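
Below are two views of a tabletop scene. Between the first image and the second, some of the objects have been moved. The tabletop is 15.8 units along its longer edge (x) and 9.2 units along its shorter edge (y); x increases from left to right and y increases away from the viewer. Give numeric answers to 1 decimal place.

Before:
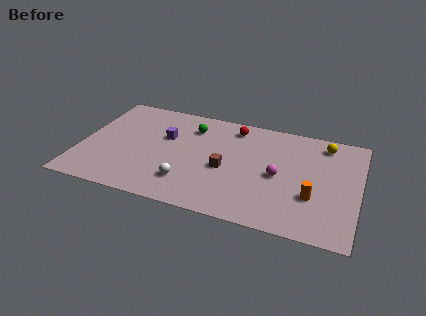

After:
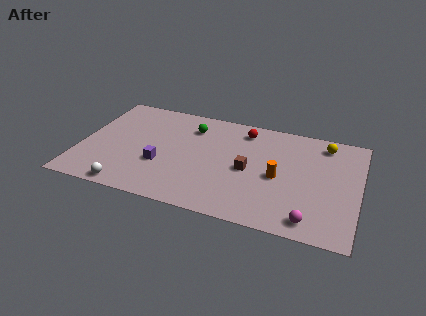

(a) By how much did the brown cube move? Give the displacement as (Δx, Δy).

(1.3, 0.3)

The brown cube was at about (8.3, 4.0) and moved to about (9.6, 4.3).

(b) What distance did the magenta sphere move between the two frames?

3.7

The magenta sphere was near (11.3, 4.3) before and (13.3, 1.2) after, so it travelled √(2.0² + 3.1²) ≈ 3.7 units.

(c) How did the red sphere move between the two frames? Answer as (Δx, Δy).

(0.6, -0.1)

From the two frames, the red sphere sits at roughly (8.5, 7.8) before and (9.1, 7.7) after.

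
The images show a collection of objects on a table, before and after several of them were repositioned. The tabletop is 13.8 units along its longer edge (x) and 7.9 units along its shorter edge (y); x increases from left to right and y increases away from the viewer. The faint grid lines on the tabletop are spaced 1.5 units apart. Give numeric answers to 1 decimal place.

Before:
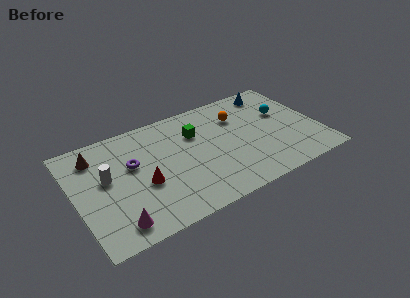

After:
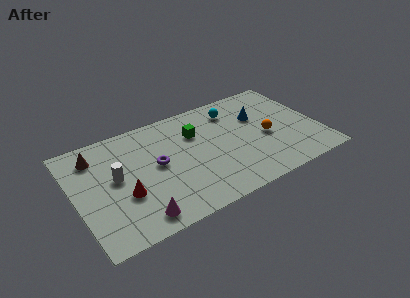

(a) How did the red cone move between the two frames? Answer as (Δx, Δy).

(-1.1, -0.3)

The red cone started near (3.7, 3.2) and ended near (2.6, 2.9).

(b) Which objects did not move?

the green cube and the brown cone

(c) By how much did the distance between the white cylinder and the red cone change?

-0.9

They were about 2.3 units apart before and 1.4 after — 0.9 units closer together.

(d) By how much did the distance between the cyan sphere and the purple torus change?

-3.6

Before: roughly 8.7 units apart; after: 5.1. That's 3.6 units closer together.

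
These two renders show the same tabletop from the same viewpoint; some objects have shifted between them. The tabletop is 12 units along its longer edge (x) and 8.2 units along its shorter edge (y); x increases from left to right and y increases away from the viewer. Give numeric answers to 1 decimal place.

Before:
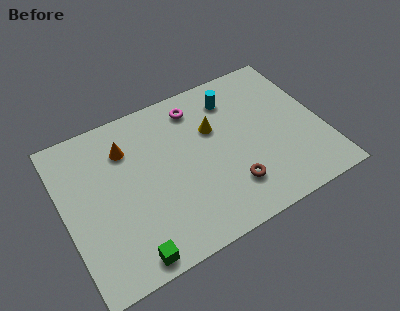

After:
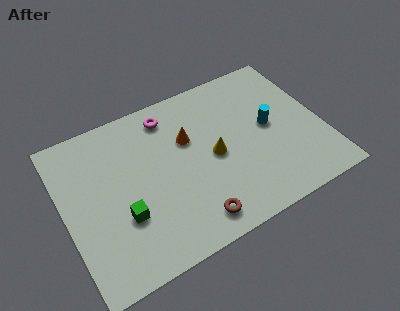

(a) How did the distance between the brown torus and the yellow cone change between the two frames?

-0.3

Before: roughly 3.3 units apart; after: 3.0. That's 0.3 units closer together.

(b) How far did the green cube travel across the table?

2.0

The green cube was near (2.5, 0.8) before and (2.5, 2.8) after, so it travelled √(0.0² + 2.0²) ≈ 2.0 units.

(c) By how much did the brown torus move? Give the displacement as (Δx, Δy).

(-1.9, -0.8)

From the two frames, the brown torus sits at roughly (7.4, 2.0) before and (5.5, 1.2) after.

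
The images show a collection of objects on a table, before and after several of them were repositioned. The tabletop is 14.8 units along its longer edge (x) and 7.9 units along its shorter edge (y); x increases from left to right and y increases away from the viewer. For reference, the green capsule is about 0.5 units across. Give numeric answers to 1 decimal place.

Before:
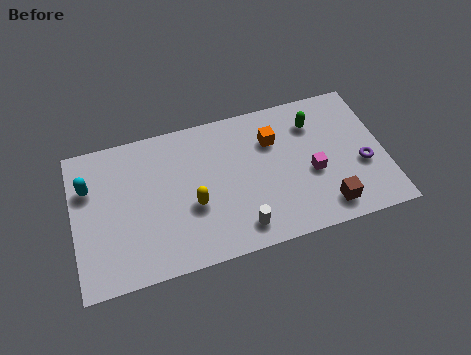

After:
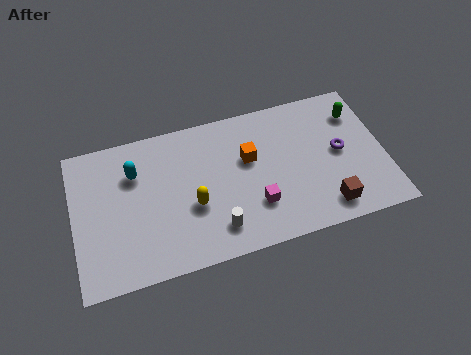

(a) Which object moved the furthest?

the magenta cube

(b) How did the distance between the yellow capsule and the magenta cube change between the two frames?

-2.7

They were about 5.7 units apart before and 3.0 after — 2.7 units closer together.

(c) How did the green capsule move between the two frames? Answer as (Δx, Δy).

(2.1, 0.0)

From the two frames, the green capsule sits at roughly (11.6, 6.0) before and (13.7, 6.0) after.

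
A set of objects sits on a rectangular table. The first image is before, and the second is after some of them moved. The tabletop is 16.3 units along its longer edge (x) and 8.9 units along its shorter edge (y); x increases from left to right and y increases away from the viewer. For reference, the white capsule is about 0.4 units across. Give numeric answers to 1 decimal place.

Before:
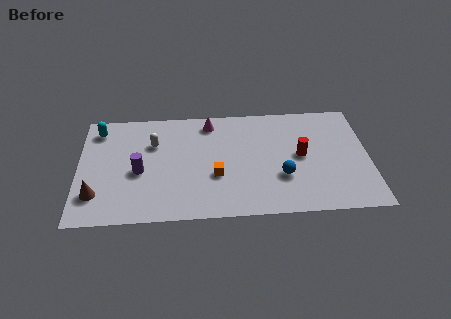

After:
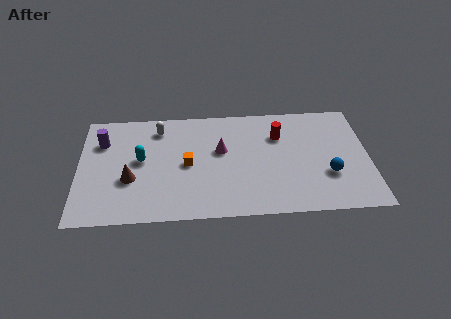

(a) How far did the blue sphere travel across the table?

2.6

The blue sphere was near (11.4, 3.0) before and (14.0, 3.0) after, so it travelled √(2.6² + 0.0²) ≈ 2.6 units.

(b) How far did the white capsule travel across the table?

1.2

The white capsule was near (4.2, 6.1) before and (4.5, 7.3) after, so it travelled √(0.3² + 1.2²) ≈ 1.2 units.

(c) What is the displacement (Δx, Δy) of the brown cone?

(1.9, 1.1)

From the two frames, the brown cone sits at roughly (1.0, 2.2) before and (2.9, 3.3) after.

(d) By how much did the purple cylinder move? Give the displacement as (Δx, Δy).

(-2.1, 2.5)

The purple cylinder started near (3.4, 3.9) and ended near (1.3, 6.4).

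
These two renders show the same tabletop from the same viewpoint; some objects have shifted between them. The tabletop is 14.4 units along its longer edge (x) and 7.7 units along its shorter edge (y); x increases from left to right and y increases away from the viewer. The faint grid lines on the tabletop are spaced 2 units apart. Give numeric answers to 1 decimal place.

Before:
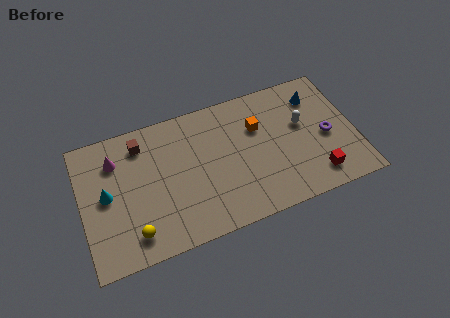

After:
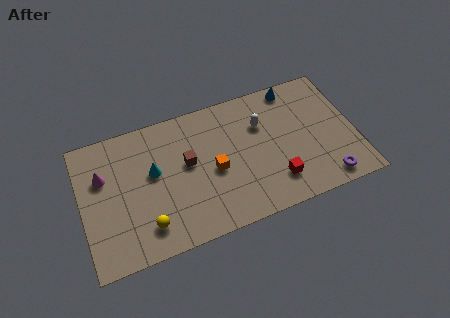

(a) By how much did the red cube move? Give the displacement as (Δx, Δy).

(-2.1, 0.4)

The red cube started near (12.1, 1.4) and ended near (10.0, 1.8).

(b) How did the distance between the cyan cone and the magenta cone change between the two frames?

+0.8

They were about 1.9 units apart before and 2.7 after — 0.8 units further apart.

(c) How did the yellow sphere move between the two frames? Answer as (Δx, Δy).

(0.7, 0.2)

The yellow sphere started near (2.5, 1.4) and ended near (3.2, 1.6).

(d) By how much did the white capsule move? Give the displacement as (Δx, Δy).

(-2.1, 0.7)

The white capsule started near (11.7, 4.6) and ended near (9.6, 5.3).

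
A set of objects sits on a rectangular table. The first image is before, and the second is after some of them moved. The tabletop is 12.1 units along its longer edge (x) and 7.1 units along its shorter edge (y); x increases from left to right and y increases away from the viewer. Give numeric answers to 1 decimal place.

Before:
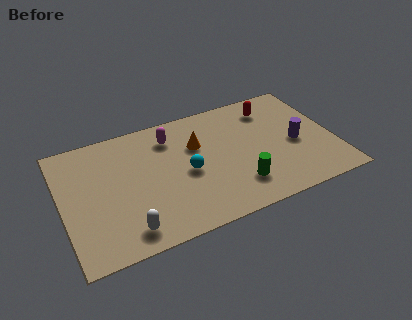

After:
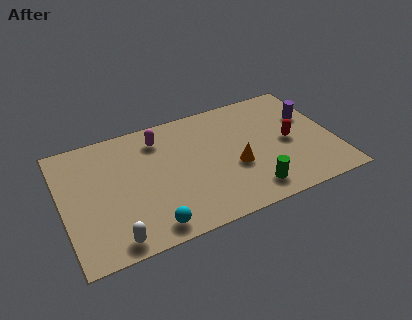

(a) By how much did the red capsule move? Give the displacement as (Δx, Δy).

(0.5, -2.3)

From the two frames, the red capsule sits at roughly (9.6, 5.7) before and (10.1, 3.4) after.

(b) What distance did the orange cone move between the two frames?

2.4

The orange cone moved from about (6.1, 4.7) to (7.6, 2.8), a distance of √(1.5² + 1.9²) ≈ 2.4.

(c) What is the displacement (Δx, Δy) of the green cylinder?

(0.5, -0.5)

From the two frames, the green cylinder sits at roughly (7.6, 1.7) before and (8.1, 1.2) after.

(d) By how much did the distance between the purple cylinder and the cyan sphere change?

+3.6

Before: roughly 4.9 units apart; after: 8.5. That's 3.6 units further apart.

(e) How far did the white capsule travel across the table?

0.7

The white capsule moved from about (2.6, 1.1) to (2.0, 0.8), a distance of √(0.6² + 0.3²) ≈ 0.7.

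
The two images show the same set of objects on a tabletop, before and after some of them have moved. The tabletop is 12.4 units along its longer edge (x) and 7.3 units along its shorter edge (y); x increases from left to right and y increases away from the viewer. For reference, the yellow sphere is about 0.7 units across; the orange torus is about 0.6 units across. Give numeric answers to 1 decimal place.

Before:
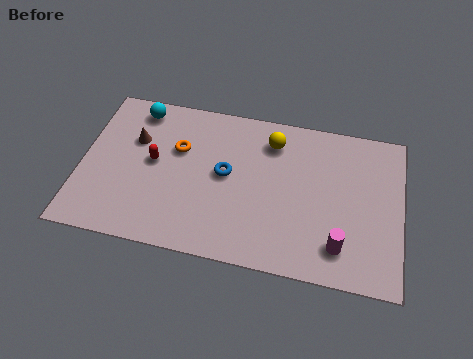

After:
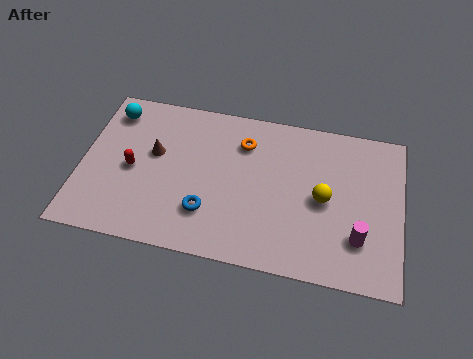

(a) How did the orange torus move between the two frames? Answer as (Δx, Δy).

(2.5, 0.8)

The orange torus started near (3.7, 4.7) and ended near (6.2, 5.5).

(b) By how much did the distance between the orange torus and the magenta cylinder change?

-1.4

They were about 7.2 units apart before and 5.8 after — 1.4 units closer together.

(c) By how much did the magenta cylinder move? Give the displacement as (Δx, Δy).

(0.7, 0.5)

The magenta cylinder was at about (10.1, 1.5) and moved to about (10.8, 2.0).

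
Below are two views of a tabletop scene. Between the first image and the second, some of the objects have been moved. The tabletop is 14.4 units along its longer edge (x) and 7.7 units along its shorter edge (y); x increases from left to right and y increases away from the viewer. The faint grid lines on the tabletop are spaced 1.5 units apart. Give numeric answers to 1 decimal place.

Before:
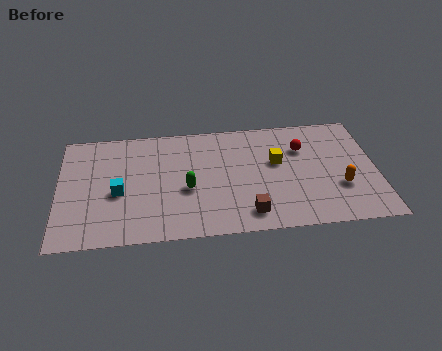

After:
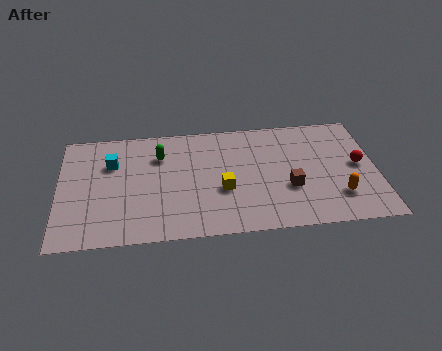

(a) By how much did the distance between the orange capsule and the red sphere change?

-1.0

Before: roughly 3.2 units apart; after: 2.2. That's 1.0 units closer together.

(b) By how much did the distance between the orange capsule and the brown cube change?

-2.1

Before: roughly 4.4 units apart; after: 2.3. That's 2.1 units closer together.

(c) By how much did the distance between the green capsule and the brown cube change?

+3.1

Before: roughly 3.3 units apart; after: 6.4. That's 3.1 units further apart.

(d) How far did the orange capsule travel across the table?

0.6

From (12.7, 2.6) to (12.6, 2.0), the orange capsule covered √(0.1² + 0.6²) ≈ 0.6 units.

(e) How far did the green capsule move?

2.7

The green capsule was near (5.8, 3.2) before and (4.6, 5.6) after, so it travelled √(1.2² + 2.4²) ≈ 2.7 units.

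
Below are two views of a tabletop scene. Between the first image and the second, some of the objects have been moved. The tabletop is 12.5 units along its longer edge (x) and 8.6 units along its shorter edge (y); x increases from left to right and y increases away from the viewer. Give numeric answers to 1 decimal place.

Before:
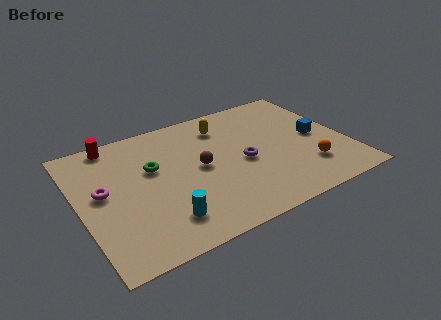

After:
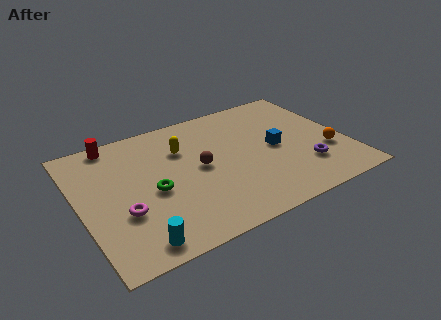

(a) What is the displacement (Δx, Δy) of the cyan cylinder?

(-1.4, -0.8)

The cyan cylinder was at about (3.5, 1.8) and moved to about (2.1, 1.0).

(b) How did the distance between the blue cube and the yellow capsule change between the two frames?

-0.3

Before: roughly 4.9 units apart; after: 4.6. That's 0.3 units closer together.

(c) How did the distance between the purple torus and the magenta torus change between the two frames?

+2.0

Before: roughly 6.5 units apart; after: 8.5. That's 2.0 units further apart.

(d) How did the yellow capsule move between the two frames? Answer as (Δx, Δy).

(-2.1, -0.8)

The yellow capsule was at about (7.1, 6.8) and moved to about (5.0, 6.0).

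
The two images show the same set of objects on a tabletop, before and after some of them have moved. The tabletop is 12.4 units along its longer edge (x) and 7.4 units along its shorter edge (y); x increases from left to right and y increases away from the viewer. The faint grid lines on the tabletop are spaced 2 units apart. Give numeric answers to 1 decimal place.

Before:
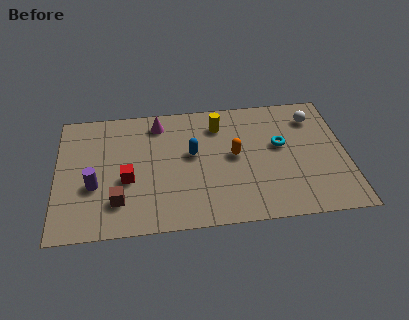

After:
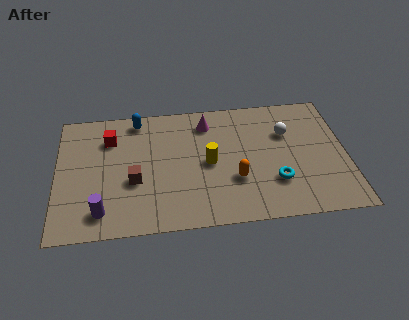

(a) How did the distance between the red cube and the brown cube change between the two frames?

+1.5

They were about 1.3 units apart before and 2.8 after — 1.5 units further apart.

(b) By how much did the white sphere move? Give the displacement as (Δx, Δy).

(-1.2, -0.8)

The white sphere started near (11.1, 5.8) and ended near (9.9, 5.0).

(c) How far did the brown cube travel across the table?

1.3

The brown cube moved from about (2.6, 1.8) to (3.3, 2.9), a distance of √(0.7² + 1.1²) ≈ 1.3.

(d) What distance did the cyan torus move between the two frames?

2.1

From (9.6, 4.3) to (9.3, 2.2), the cyan torus covered √(0.3² + 2.1²) ≈ 2.1 units.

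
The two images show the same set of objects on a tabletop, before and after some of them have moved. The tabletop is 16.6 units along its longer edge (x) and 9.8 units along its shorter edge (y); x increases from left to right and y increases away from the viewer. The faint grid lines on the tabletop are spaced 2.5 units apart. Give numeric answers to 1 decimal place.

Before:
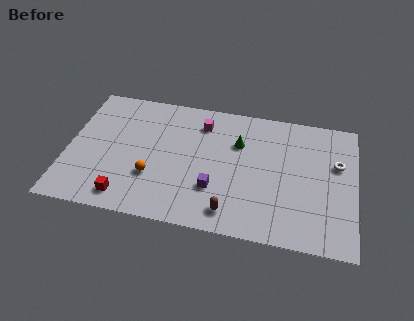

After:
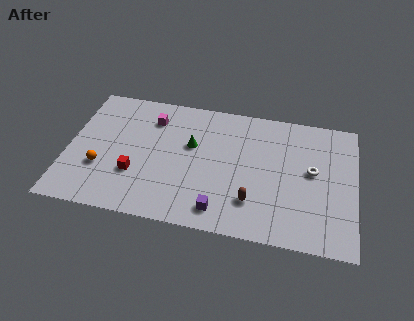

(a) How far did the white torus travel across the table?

1.6

The white torus moved from about (15.5, 6.2) to (14.1, 5.4), a distance of √(1.4² + 0.8²) ≈ 1.6.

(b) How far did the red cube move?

1.8

From (3.6, 1.4) to (4.0, 3.2), the red cube covered √(0.4² + 1.8²) ≈ 1.8 units.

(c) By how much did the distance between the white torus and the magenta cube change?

+1.6

The distance was about 8.1 in the first image and 9.7 in the second, so they moved 1.6 units further apart.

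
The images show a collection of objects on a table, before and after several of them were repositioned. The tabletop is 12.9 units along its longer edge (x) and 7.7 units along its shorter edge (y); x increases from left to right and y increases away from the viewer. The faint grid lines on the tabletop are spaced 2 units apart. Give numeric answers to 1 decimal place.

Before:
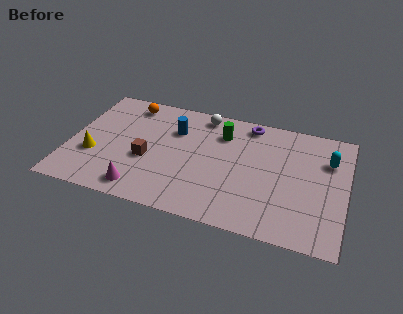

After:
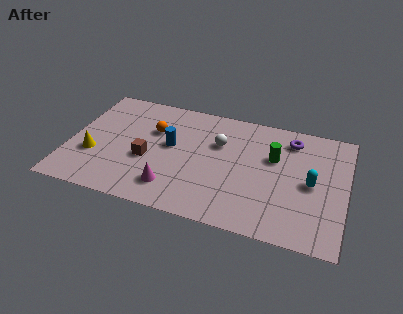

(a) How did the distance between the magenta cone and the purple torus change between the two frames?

-0.3

Before: roughly 7.3 units apart; after: 7.0. That's 0.3 units closer together.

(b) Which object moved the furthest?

the green cylinder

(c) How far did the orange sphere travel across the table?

2.0

The orange sphere was near (2.5, 6.6) before and (3.8, 5.1) after, so it travelled √(1.3² + 1.5²) ≈ 2.0 units.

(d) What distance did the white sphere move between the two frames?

1.9

From (6.0, 6.8) to (6.9, 5.1), the white sphere covered √(0.9² + 1.7²) ≈ 1.9 units.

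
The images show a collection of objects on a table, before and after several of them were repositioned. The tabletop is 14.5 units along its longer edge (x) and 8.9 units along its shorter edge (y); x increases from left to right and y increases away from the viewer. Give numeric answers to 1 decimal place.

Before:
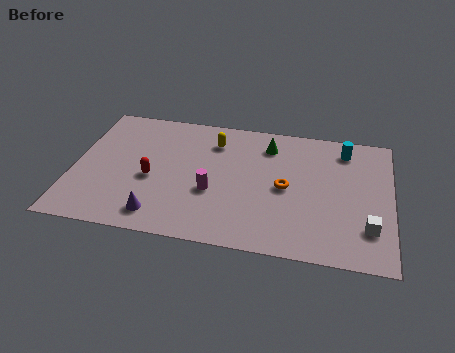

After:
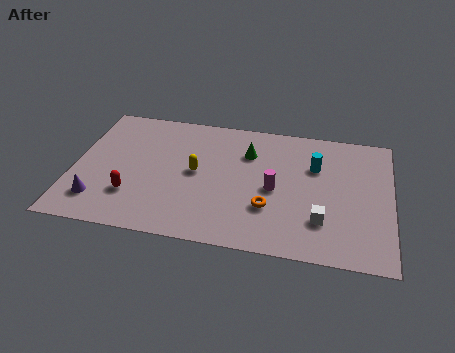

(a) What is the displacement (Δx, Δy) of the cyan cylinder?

(-1.3, -1.4)

From the two frames, the cyan cylinder sits at roughly (12.3, 7.4) before and (11.0, 6.0) after.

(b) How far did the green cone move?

1.1

The green cone moved from about (8.8, 7.1) to (7.9, 6.4), a distance of √(0.9² + 0.7²) ≈ 1.1.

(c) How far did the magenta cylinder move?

2.9

The magenta cylinder was near (6.4, 3.4) before and (9.2, 4.1) after, so it travelled √(2.8² + 0.7²) ≈ 2.9 units.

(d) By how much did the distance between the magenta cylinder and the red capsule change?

+3.8

The distance was about 2.8 in the first image and 6.6 in the second, so they moved 3.8 units further apart.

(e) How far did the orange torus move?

1.7

The orange torus moved from about (9.7, 4.3) to (9.0, 2.8), a distance of √(0.7² + 1.5²) ≈ 1.7.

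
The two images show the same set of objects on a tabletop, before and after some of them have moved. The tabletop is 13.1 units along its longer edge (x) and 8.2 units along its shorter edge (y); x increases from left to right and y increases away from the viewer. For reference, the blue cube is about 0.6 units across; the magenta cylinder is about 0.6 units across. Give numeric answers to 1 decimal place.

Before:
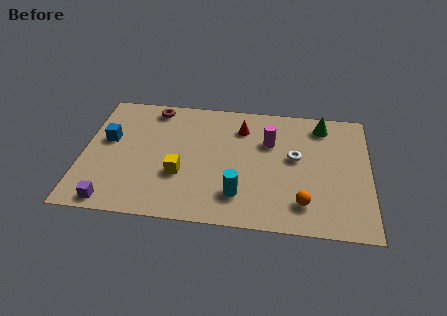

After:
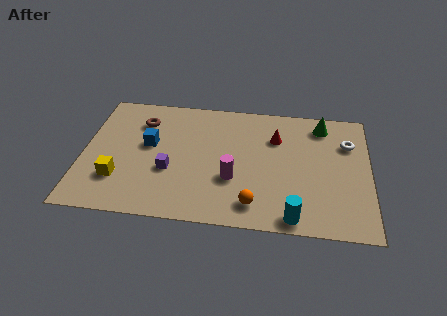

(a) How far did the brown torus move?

1.1

From (3.1, 7.2) to (2.6, 6.2), the brown torus covered √(0.5² + 1.0²) ≈ 1.1 units.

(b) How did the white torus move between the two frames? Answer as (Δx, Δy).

(2.4, 1.2)

The white torus was at about (9.7, 4.6) and moved to about (12.1, 5.8).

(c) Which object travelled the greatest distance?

the purple cube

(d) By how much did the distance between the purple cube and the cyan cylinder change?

+0.3

They were about 5.8 units apart before and 6.1 after — 0.3 units further apart.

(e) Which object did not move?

the green cone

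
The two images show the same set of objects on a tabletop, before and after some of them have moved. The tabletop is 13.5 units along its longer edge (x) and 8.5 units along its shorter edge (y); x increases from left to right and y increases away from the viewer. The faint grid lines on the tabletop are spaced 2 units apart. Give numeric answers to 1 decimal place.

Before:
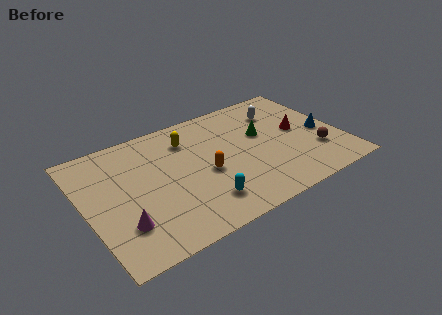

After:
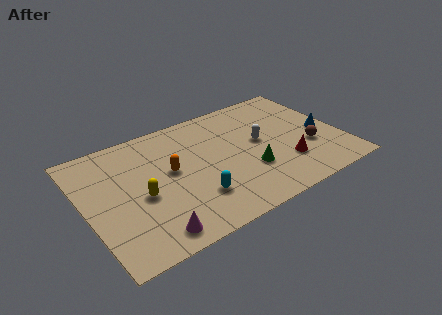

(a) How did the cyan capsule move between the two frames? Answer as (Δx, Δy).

(-0.3, 0.5)

The cyan capsule was at about (5.7, 1.8) and moved to about (5.4, 2.3).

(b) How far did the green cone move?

2.5

The green cone was near (9.5, 5.1) before and (8.4, 2.8) after, so it travelled √(1.1² + 2.3²) ≈ 2.5 units.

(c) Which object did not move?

the blue cone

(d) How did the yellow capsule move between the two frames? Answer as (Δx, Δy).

(-2.9, -2.8)

The yellow capsule started near (5.7, 6.5) and ended near (2.8, 3.7).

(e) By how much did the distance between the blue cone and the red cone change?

+1.3

Before: roughly 1.4 units apart; after: 2.7. That's 1.3 units further apart.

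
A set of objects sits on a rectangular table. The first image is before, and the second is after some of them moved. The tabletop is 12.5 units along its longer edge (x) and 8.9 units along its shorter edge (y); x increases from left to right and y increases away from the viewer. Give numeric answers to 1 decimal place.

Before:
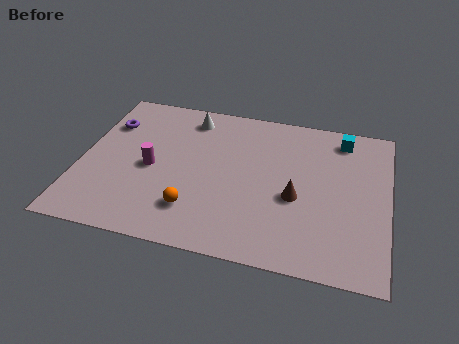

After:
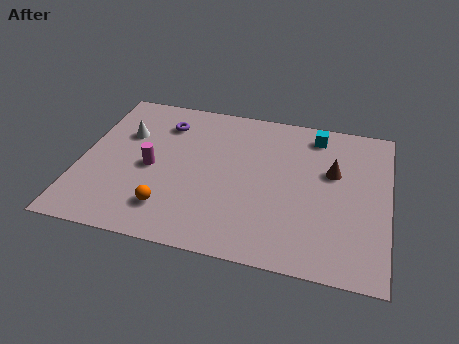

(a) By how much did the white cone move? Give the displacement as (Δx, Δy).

(-2.5, -1.6)

The white cone started near (4.2, 7.5) and ended near (1.7, 5.9).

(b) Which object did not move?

the magenta cylinder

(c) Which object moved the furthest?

the white cone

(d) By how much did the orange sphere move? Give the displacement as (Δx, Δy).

(-1.0, -0.2)

The orange sphere started near (4.8, 2.1) and ended near (3.8, 1.9).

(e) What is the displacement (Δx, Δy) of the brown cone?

(1.4, 1.8)

The brown cone was at about (8.8, 3.7) and moved to about (10.2, 5.5).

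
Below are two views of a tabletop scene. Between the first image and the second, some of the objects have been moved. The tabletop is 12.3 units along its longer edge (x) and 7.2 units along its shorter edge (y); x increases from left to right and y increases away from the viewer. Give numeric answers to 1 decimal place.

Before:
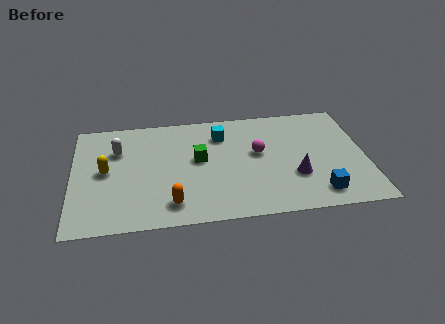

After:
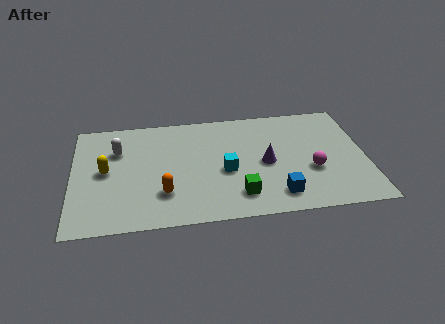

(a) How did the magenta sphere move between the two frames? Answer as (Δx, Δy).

(2.2, -1.4)

The magenta sphere was at about (7.8, 4.1) and moved to about (10.0, 2.7).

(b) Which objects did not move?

the yellow capsule and the white capsule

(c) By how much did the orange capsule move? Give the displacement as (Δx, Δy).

(-0.3, 0.7)

The orange capsule started near (4.1, 1.3) and ended near (3.8, 2.0).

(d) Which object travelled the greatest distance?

the green cube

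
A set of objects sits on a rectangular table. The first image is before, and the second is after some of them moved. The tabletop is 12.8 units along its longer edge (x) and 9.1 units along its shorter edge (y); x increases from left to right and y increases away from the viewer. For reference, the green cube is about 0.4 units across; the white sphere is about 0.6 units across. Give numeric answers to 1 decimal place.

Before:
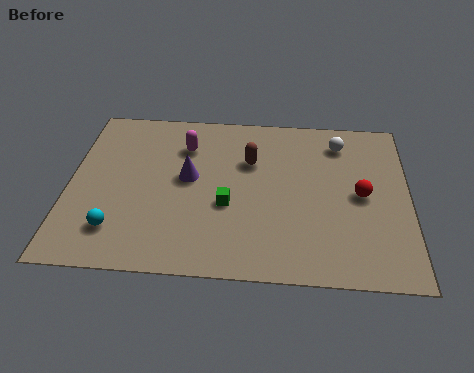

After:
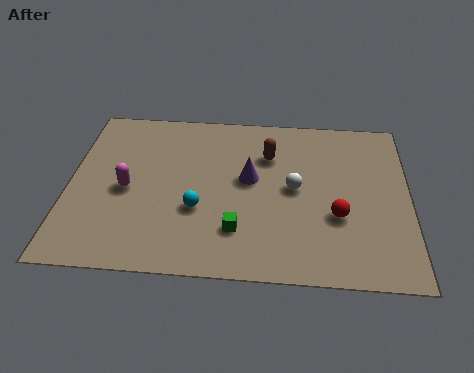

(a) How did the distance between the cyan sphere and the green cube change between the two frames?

-2.6

Before: roughly 4.4 units apart; after: 1.8. That's 2.6 units closer together.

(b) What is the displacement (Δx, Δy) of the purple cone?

(2.3, 0.1)

The purple cone started near (4.5, 5.0) and ended near (6.8, 5.1).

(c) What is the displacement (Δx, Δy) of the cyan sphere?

(3.0, 1.3)

The cyan sphere started near (1.9, 2.0) and ended near (4.9, 3.3).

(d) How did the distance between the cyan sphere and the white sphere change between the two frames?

-6.0

The distance was about 9.9 in the first image and 3.9 in the second, so they moved 6.0 units closer together.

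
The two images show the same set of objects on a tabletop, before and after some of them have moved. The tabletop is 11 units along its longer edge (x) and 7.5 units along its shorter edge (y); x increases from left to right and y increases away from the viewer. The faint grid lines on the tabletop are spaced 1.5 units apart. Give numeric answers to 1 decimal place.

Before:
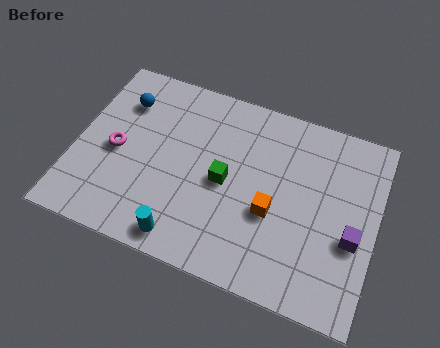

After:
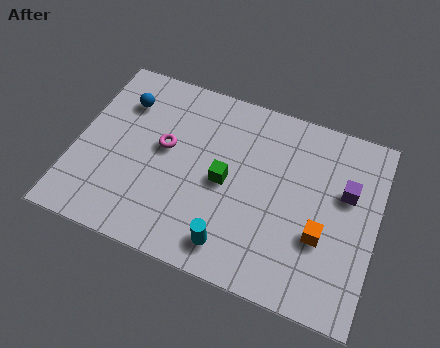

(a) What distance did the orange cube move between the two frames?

1.8

The orange cube moved from about (7.3, 3.0) to (9.1, 2.7), a distance of √(1.8² + 0.3²) ≈ 1.8.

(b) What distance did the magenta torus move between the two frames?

1.8

The magenta torus was near (1.5, 3.5) before and (3.2, 4.2) after, so it travelled √(1.7² + 0.7²) ≈ 1.8 units.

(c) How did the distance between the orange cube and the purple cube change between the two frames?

-0.8

Before: roughly 2.9 units apart; after: 2.1. That's 0.8 units closer together.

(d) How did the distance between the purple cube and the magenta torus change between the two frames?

-2.1

They were about 8.7 units apart before and 6.6 after — 2.1 units closer together.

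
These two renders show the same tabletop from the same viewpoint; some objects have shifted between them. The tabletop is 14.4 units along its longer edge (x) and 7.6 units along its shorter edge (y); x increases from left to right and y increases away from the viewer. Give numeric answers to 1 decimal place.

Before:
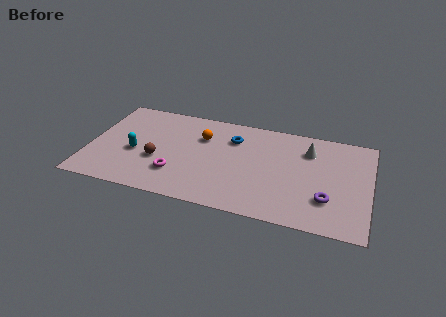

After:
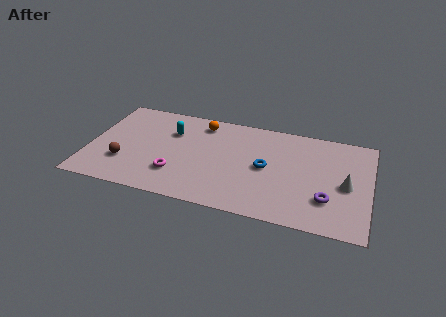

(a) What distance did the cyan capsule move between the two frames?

2.7

The cyan capsule was near (2.4, 3.2) before and (4.1, 5.3) after, so it travelled √(1.7² + 2.1²) ≈ 2.7 units.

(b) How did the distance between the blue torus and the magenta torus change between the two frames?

+0.4

Before: roughly 4.4 units apart; after: 4.8. That's 0.4 units further apart.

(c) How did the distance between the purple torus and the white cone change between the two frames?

-2.1

They were about 3.7 units apart before and 1.6 after — 2.1 units closer together.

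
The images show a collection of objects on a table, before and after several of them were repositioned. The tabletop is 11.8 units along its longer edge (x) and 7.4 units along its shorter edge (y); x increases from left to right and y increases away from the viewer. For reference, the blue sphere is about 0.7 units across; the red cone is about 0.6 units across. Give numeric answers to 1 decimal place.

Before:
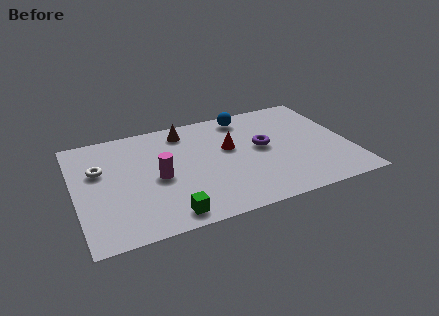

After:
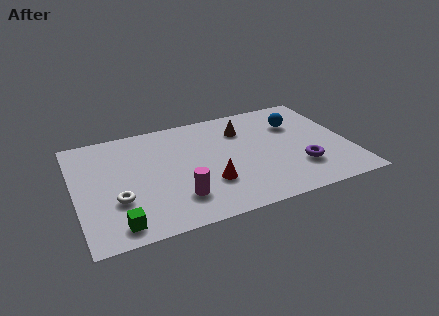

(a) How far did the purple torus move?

2.4

The purple torus was near (8.1, 4.0) before and (9.5, 2.1) after, so it travelled √(1.4² + 1.9²) ≈ 2.4 units.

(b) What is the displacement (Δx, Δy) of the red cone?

(-1.1, -2.1)

From the two frames, the red cone sits at roughly (6.7, 4.4) before and (5.6, 2.3) after.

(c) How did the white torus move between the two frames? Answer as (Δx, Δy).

(0.6, -2.2)

From the two frames, the white torus sits at roughly (1.1, 4.7) before and (1.7, 2.5) after.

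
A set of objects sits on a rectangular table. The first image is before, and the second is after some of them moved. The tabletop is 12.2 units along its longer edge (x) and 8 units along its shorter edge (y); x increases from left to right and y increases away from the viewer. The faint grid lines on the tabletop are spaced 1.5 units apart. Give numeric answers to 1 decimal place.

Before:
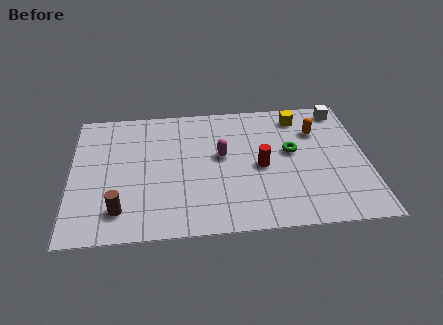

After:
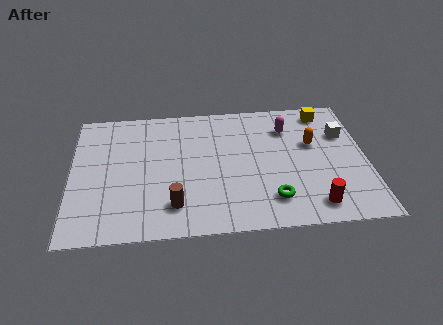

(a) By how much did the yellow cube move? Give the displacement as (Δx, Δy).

(1.1, 0.2)

The yellow cube was at about (9.5, 6.7) and moved to about (10.6, 6.9).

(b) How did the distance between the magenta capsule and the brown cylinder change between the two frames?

+1.3

They were about 5.1 units apart before and 6.4 after — 1.3 units further apart.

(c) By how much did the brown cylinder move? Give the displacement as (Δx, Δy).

(2.2, 0.1)

The brown cylinder started near (2.0, 1.6) and ended near (4.2, 1.7).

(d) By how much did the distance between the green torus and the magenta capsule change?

+1.5

They were about 2.9 units apart before and 4.4 after — 1.5 units further apart.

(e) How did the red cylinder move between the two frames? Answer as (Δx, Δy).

(2.1, -2.5)

The red cylinder started near (7.8, 3.7) and ended near (9.9, 1.2).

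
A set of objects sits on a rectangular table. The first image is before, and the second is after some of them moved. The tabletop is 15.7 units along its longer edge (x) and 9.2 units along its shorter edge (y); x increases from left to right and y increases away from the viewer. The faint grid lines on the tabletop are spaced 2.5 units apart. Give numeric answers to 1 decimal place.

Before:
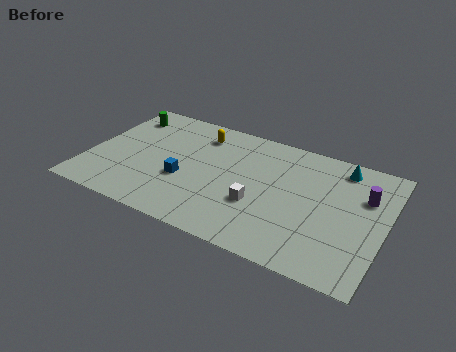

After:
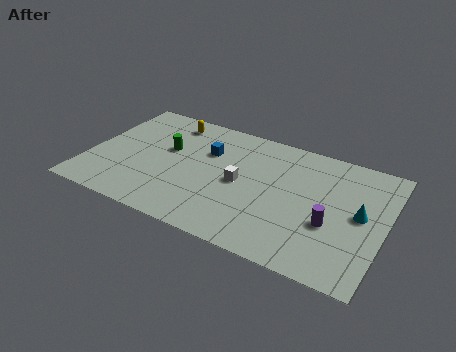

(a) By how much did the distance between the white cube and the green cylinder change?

-4.7

Before: roughly 8.9 units apart; after: 4.2. That's 4.7 units closer together.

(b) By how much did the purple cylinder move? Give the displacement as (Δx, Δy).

(-1.5, -2.7)

The purple cylinder was at about (14.5, 6.2) and moved to about (13.0, 3.5).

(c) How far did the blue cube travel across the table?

2.8

From (5.2, 3.5) to (6.1, 6.2), the blue cube covered √(0.9² + 2.7²) ≈ 2.8 units.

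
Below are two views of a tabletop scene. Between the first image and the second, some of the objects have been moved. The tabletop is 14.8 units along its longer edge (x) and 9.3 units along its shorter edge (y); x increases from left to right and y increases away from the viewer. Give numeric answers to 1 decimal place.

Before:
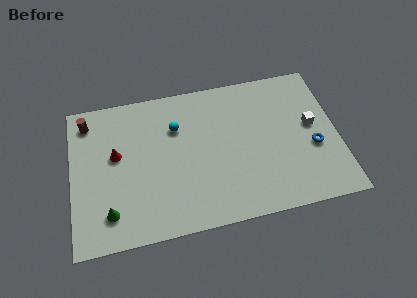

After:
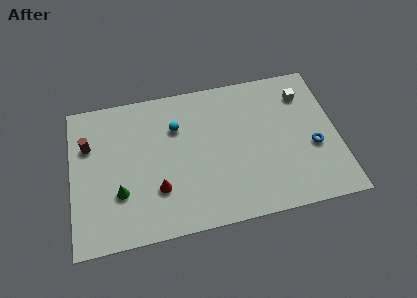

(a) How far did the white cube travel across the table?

2.1

The white cube was near (13.4, 5.1) before and (13.1, 7.2) after, so it travelled √(0.3² + 2.1²) ≈ 2.1 units.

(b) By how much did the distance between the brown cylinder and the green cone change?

-2.3

The distance was about 6.0 in the first image and 3.7 in the second, so they moved 2.3 units closer together.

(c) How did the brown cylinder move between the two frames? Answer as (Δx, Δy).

(0.0, -1.5)

From the two frames, the brown cylinder sits at roughly (1.0, 7.8) before and (1.0, 6.3) after.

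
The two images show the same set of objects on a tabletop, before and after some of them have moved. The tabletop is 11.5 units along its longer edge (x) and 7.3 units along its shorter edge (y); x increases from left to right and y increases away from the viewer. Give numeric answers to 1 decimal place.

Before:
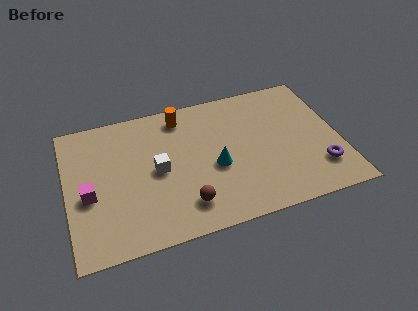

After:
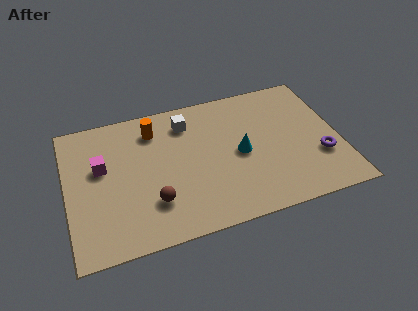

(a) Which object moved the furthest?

the white cube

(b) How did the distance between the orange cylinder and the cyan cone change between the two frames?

+0.9

Before: roughly 3.3 units apart; after: 4.2. That's 0.9 units further apart.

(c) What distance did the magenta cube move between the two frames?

1.4

The magenta cube moved from about (0.9, 3.1) to (1.5, 4.4), a distance of √(0.6² + 1.3²) ≈ 1.4.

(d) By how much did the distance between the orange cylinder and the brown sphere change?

-0.9

The distance was about 4.7 in the first image and 3.8 in the second, so they moved 0.9 units closer together.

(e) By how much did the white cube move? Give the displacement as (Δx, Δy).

(1.4, 2.2)

The white cube started near (3.8, 3.6) and ended near (5.2, 5.8).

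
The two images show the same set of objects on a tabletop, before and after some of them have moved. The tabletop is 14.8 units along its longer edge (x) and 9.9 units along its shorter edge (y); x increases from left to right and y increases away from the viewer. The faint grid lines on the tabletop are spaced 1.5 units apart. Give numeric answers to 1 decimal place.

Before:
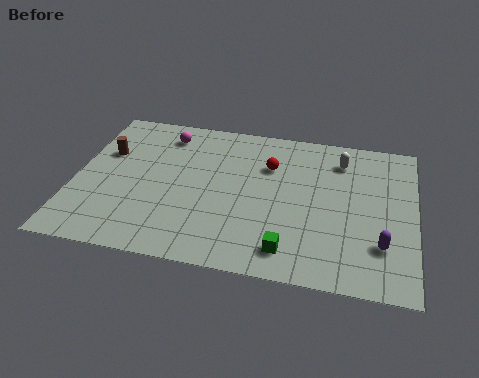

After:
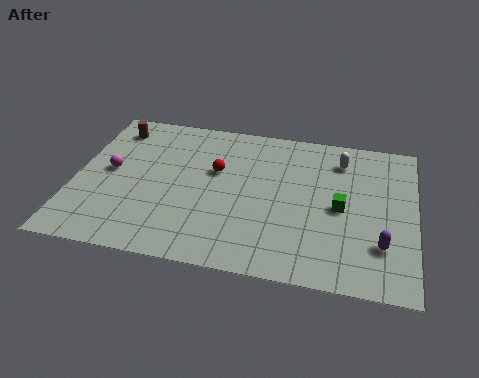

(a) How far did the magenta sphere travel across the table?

3.7

The magenta sphere was near (3.7, 8.2) before and (1.5, 5.2) after, so it travelled √(2.2² + 3.0²) ≈ 3.7 units.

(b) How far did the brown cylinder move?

1.8

The brown cylinder was near (1.2, 6.4) before and (1.4, 8.2) after, so it travelled √(0.2² + 1.8²) ≈ 1.8 units.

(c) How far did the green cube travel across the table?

3.7

The green cube was near (9.5, 1.6) before and (11.6, 4.7) after, so it travelled √(2.1² + 3.1²) ≈ 3.7 units.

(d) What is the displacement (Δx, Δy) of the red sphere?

(-2.3, -0.8)

The red sphere was at about (8.4, 6.9) and moved to about (6.1, 6.1).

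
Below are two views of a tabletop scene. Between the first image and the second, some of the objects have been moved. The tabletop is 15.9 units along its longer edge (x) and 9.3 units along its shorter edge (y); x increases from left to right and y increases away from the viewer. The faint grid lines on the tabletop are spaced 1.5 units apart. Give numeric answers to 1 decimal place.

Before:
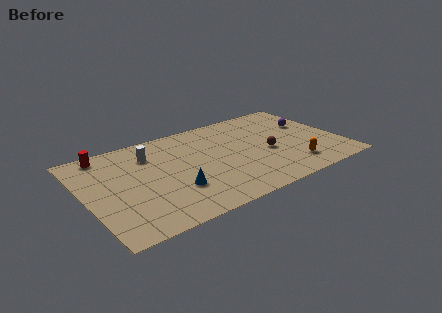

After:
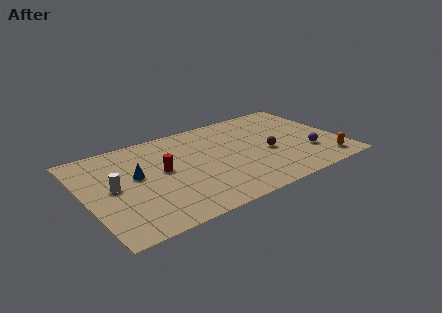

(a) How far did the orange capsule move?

2.1

The orange capsule moved from about (12.5, 1.9) to (14.5, 1.4), a distance of √(2.0² + 0.5²) ≈ 2.1.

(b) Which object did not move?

the brown sphere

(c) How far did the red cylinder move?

4.5

The red cylinder moved from about (1.7, 8.3) to (4.8, 5.1), a distance of √(3.1² + 3.2²) ≈ 4.5.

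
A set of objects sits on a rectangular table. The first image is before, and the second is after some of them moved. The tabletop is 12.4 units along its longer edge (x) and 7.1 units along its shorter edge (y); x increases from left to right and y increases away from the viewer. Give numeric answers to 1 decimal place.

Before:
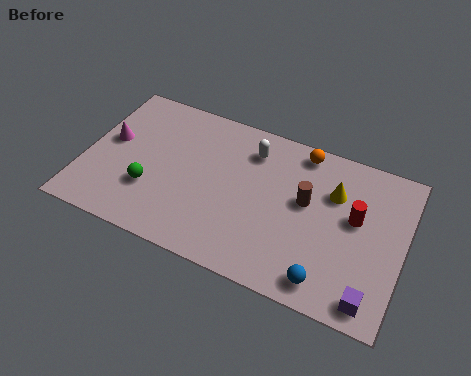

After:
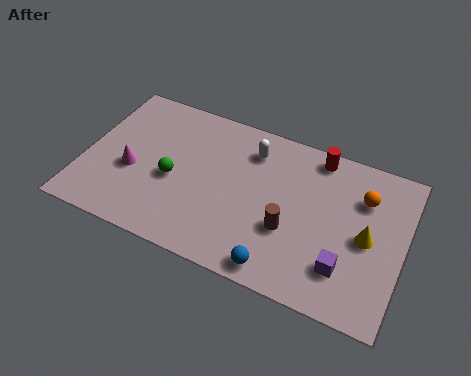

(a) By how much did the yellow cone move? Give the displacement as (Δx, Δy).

(1.4, -1.5)

The yellow cone was at about (9.6, 4.9) and moved to about (11.0, 3.4).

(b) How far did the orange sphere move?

2.8

The orange sphere moved from about (8.2, 6.3) to (10.7, 5.1), a distance of √(2.5² + 1.2²) ≈ 2.8.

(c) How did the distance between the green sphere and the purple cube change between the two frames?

-1.9

They were about 8.8 units apart before and 6.9 after — 1.9 units closer together.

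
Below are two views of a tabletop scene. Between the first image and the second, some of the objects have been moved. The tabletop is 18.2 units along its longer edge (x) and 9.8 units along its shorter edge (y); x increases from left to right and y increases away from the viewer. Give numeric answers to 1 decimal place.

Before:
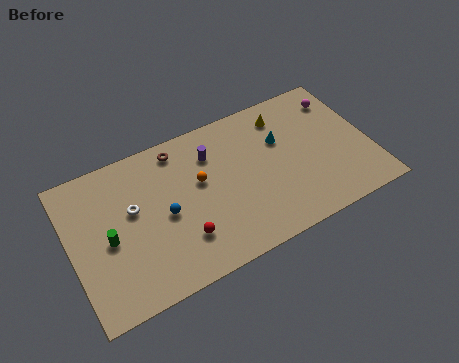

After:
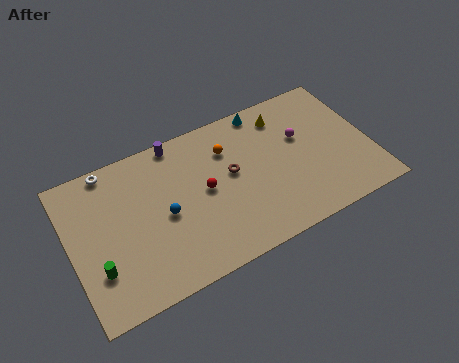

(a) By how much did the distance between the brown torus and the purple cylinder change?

+2.3

The distance was about 2.2 in the first image and 4.5 in the second, so they moved 2.3 units further apart.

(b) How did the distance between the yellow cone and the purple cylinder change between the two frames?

+1.9

Before: roughly 4.7 units apart; after: 6.6. That's 1.9 units further apart.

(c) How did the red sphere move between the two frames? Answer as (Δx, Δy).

(1.7, 2.5)

The red sphere started near (6.4, 2.6) and ended near (8.1, 5.1).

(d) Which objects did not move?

the yellow cone and the blue sphere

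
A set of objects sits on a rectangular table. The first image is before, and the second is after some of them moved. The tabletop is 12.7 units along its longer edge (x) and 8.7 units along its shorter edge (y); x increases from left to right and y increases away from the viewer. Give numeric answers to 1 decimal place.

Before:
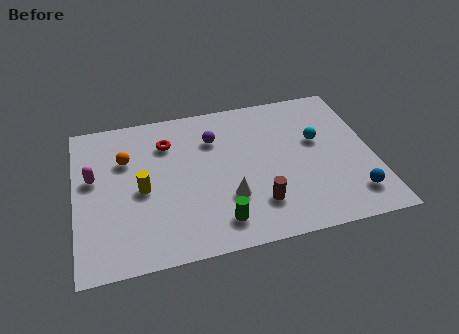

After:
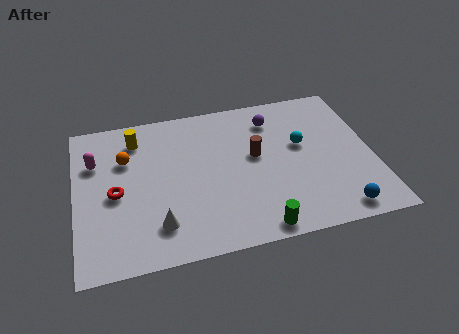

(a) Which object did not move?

the orange sphere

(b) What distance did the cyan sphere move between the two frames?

0.7

The cyan sphere moved from about (10.4, 5.2) to (9.7, 5.1), a distance of √(0.7² + 0.1²) ≈ 0.7.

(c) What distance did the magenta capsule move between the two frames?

0.9

The magenta capsule was near (0.8, 5.1) before and (0.9, 6.0) after, so it travelled √(0.1² + 0.9²) ≈ 0.9 units.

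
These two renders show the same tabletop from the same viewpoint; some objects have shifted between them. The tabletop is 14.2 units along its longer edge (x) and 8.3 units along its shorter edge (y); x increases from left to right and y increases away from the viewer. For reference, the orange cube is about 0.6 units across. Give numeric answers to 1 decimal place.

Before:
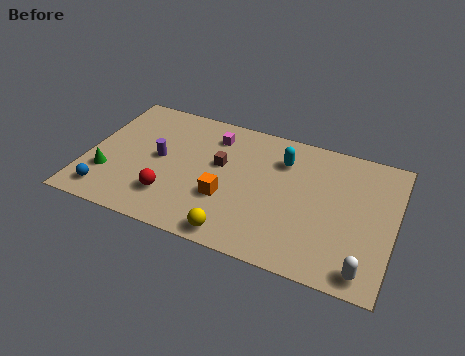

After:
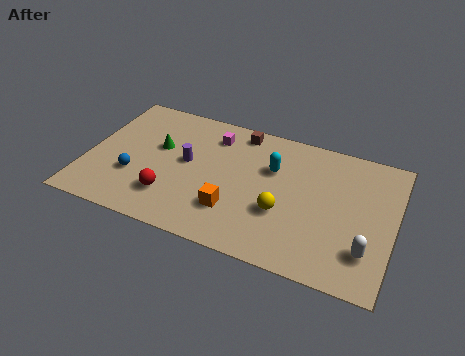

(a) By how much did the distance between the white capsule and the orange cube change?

-0.7

The distance was about 6.8 in the first image and 6.1 in the second, so they moved 0.7 units closer together.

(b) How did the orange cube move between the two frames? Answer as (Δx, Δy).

(0.4, -0.6)

The orange cube was at about (6.6, 2.9) and moved to about (7.0, 2.3).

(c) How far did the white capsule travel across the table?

1.1

From (13.1, 1.0) to (13.1, 2.1), the white capsule covered √(0.0² + 1.1²) ≈ 1.1 units.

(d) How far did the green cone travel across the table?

3.3

The green cone moved from about (1.1, 2.5) to (3.2, 5.0), a distance of √(2.1² + 2.5²) ≈ 3.3.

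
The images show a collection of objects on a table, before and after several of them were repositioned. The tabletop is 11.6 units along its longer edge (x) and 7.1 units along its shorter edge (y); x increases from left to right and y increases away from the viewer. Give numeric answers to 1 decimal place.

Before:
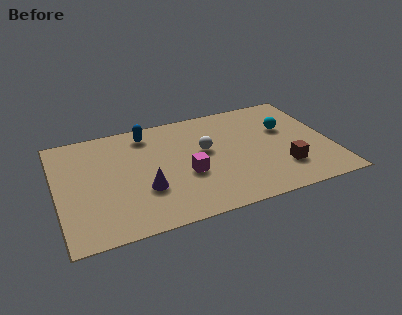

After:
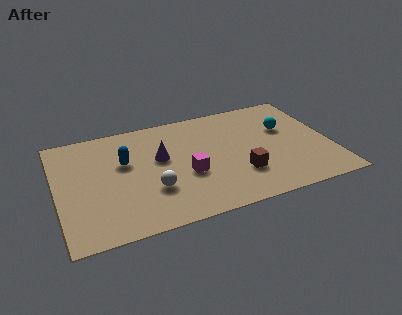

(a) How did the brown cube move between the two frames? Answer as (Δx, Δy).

(-1.8, 0.2)

The brown cube started near (9.4, 1.9) and ended near (7.6, 2.1).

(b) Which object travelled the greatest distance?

the white sphere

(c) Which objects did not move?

the magenta cube and the cyan sphere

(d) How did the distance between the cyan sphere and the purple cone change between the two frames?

-1.1

The distance was about 6.5 in the first image and 5.4 in the second, so they moved 1.1 units closer together.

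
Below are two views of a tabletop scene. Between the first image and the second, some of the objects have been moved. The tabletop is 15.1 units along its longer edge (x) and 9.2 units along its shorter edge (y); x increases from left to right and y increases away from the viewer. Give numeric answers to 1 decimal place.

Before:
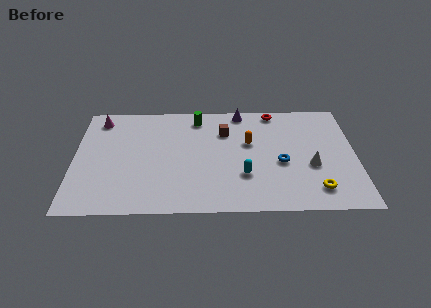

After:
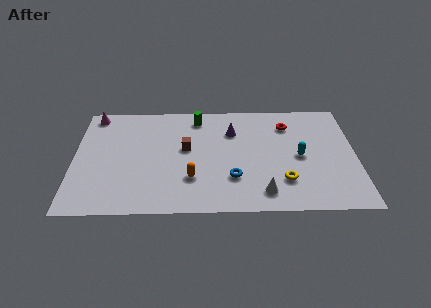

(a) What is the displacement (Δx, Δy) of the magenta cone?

(-0.3, 0.4)

The magenta cone was at about (1.3, 7.8) and moved to about (1.0, 8.2).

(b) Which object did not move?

the green cylinder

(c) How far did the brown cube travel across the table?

2.5

The brown cube was near (8.1, 6.6) before and (6.0, 5.2) after, so it travelled √(2.1² + 1.4²) ≈ 2.5 units.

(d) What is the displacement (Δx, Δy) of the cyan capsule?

(3.0, 1.5)

The cyan capsule was at about (9.1, 2.9) and moved to about (12.1, 4.4).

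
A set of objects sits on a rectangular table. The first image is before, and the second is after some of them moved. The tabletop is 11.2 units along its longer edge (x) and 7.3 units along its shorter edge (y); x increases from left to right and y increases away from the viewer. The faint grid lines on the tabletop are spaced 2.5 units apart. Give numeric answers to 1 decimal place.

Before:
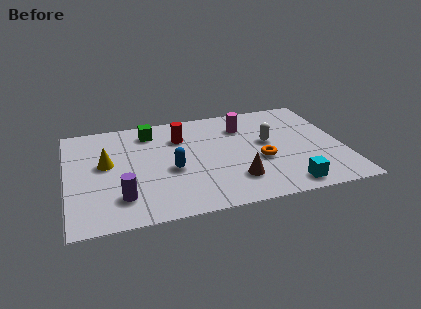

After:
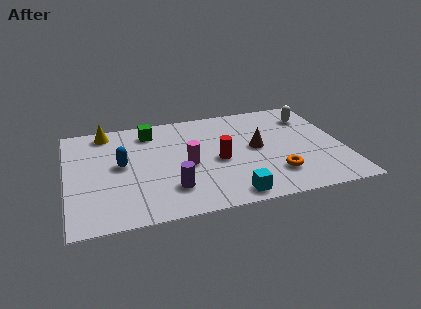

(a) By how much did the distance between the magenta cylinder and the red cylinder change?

-1.3

The distance was about 2.6 in the first image and 1.3 in the second, so they moved 1.3 units closer together.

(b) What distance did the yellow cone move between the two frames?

2.3

The yellow cone moved from about (1.6, 4.1) to (1.7, 6.4), a distance of √(0.1² + 2.3²) ≈ 2.3.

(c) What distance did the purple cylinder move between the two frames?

2.0

The purple cylinder was near (2.1, 1.7) before and (4.1, 1.8) after, so it travelled √(2.0² + 0.1²) ≈ 2.0 units.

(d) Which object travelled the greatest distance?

the magenta cylinder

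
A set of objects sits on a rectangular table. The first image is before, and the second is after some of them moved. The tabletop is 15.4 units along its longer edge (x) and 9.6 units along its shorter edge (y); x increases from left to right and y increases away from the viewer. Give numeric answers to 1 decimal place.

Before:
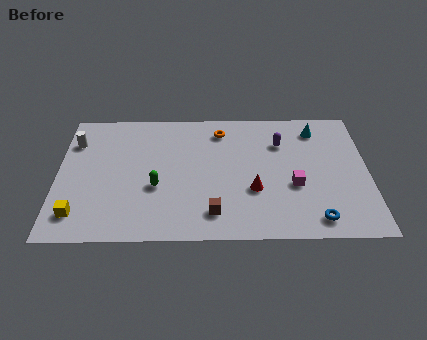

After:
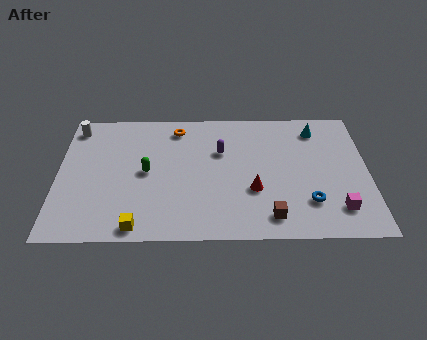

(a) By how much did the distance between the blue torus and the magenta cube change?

-1.1

They were about 2.6 units apart before and 1.5 after — 1.1 units closer together.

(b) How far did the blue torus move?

1.2

The blue torus moved from about (12.7, 1.3) to (12.4, 2.5), a distance of √(0.3² + 1.2²) ≈ 1.2.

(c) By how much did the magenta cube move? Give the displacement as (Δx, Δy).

(2.1, -1.7)

From the two frames, the magenta cube sits at roughly (11.7, 3.7) before and (13.8, 2.0) after.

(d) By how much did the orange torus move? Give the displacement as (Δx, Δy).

(-2.2, 0.2)

The orange torus started near (8.1, 7.9) and ended near (5.9, 8.1).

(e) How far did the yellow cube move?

3.0

The yellow cube moved from about (1.1, 1.8) to (4.0, 0.9), a distance of √(2.9² + 0.9²) ≈ 3.0.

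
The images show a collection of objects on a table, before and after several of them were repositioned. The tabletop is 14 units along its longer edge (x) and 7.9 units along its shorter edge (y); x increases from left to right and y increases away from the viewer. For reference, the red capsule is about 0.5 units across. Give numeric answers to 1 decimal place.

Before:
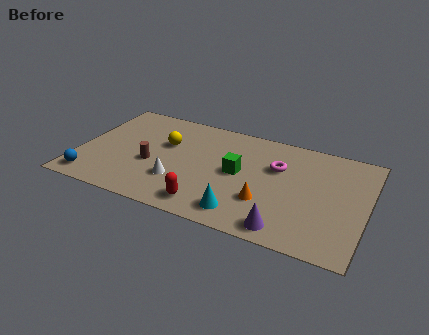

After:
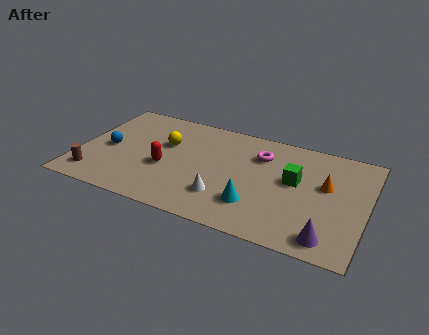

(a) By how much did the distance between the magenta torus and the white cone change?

-1.4

The distance was about 5.4 in the first image and 4.0 in the second, so they moved 1.4 units closer together.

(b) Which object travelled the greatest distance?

the orange cone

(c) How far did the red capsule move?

3.0

From (6.6, 1.2) to (4.3, 3.2), the red capsule covered √(2.3² + 2.0²) ≈ 3.0 units.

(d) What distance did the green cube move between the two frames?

2.7

From (7.8, 4.1) to (10.5, 4.5), the green cube covered √(2.7² + 0.4²) ≈ 2.7 units.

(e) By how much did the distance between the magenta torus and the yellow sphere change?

-0.8

Before: roughly 5.5 units apart; after: 4.7. That's 0.8 units closer together.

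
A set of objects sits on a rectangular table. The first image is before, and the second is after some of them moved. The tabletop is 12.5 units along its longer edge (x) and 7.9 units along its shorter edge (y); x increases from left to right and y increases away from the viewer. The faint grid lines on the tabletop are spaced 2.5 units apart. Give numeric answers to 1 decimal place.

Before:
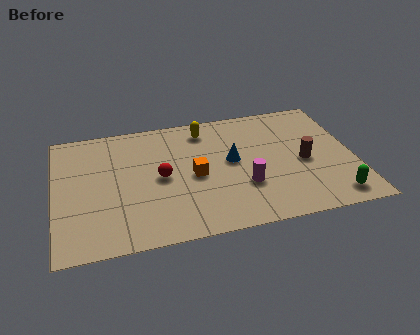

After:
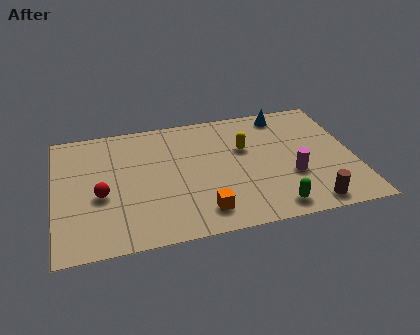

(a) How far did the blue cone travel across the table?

3.5

From (7.4, 4.3) to (9.8, 6.9), the blue cone covered √(2.4² + 2.6²) ≈ 3.5 units.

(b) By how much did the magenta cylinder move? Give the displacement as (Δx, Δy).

(2.0, 0.2)

The magenta cylinder started near (7.8, 2.6) and ended near (9.8, 2.8).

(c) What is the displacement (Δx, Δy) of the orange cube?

(0.2, -2.3)

The orange cube was at about (5.8, 3.7) and moved to about (6.0, 1.4).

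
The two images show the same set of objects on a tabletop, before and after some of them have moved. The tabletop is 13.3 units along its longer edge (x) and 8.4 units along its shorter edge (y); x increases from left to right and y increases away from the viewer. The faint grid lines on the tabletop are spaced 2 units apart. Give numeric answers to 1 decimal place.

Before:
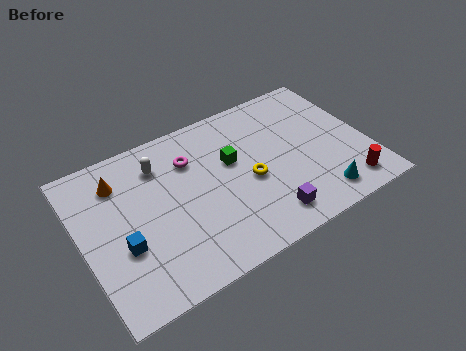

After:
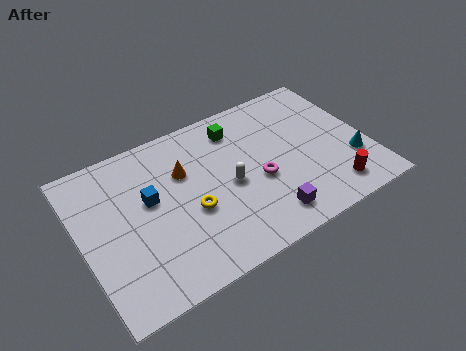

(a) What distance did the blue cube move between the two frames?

2.3

The blue cube moved from about (1.7, 3.1) to (3.2, 4.9), a distance of √(1.5² + 1.8²) ≈ 2.3.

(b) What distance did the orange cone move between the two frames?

3.0

The orange cone was near (2.0, 6.5) before and (4.9, 5.6) after, so it travelled √(2.9² + 0.9²) ≈ 3.0 units.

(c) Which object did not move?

the purple cube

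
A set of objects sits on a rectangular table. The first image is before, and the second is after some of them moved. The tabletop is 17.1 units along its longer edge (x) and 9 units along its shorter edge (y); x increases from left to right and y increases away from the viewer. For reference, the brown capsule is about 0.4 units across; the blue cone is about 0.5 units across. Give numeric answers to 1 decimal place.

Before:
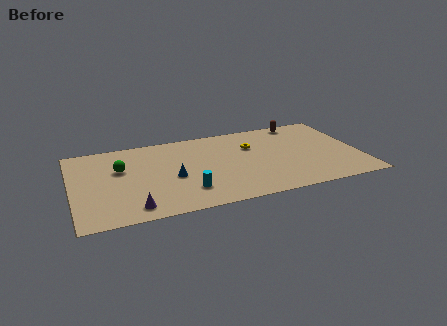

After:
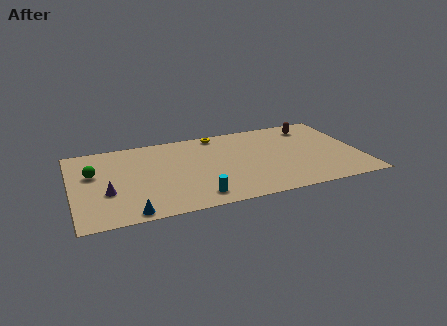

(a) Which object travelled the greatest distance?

the blue cone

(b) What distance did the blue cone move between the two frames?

4.1

From (5.9, 3.9) to (3.2, 0.8), the blue cone covered √(2.7² + 3.1²) ≈ 4.1 units.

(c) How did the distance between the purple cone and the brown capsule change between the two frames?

+0.7

Before: roughly 12.6 units apart; after: 13.3. That's 0.7 units further apart.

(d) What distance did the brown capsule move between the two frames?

0.9

The brown capsule was near (14.0, 8.1) before and (14.6, 7.4) after, so it travelled √(0.6² + 0.7²) ≈ 0.9 units.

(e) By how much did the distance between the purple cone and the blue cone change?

-0.8

Before: roughly 3.6 units apart; after: 2.8. That's 0.8 units closer together.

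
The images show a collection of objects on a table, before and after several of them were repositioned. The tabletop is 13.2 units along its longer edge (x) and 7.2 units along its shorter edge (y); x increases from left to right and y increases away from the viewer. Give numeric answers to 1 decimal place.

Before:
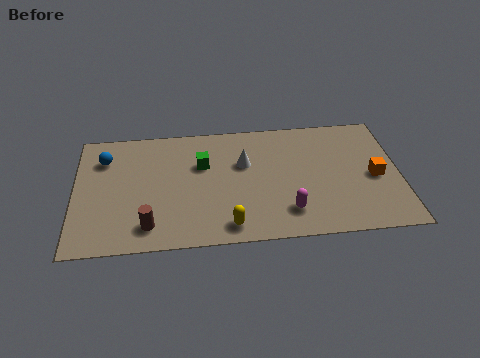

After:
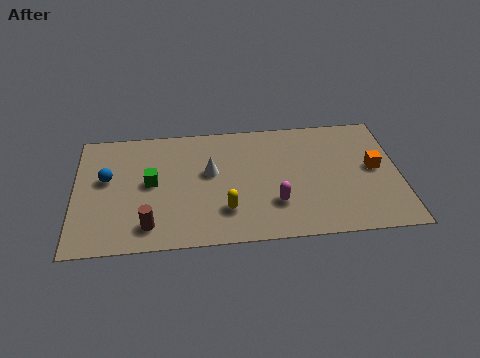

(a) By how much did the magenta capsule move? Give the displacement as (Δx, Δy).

(-0.5, 0.5)

From the two frames, the magenta capsule sits at roughly (8.6, 1.6) before and (8.1, 2.1) after.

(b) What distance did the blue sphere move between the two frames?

1.2

The blue sphere moved from about (1.2, 5.4) to (1.3, 4.2), a distance of √(0.1² + 1.2²) ≈ 1.2.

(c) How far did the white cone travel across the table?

1.5

From (6.9, 4.6) to (5.5, 4.2), the white cone covered √(1.4² + 0.4²) ≈ 1.5 units.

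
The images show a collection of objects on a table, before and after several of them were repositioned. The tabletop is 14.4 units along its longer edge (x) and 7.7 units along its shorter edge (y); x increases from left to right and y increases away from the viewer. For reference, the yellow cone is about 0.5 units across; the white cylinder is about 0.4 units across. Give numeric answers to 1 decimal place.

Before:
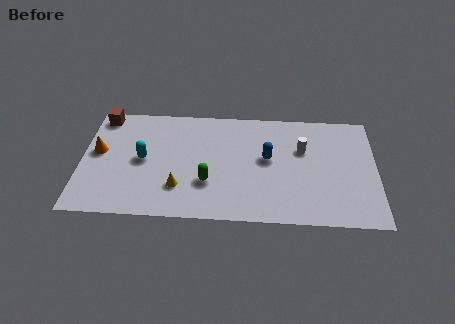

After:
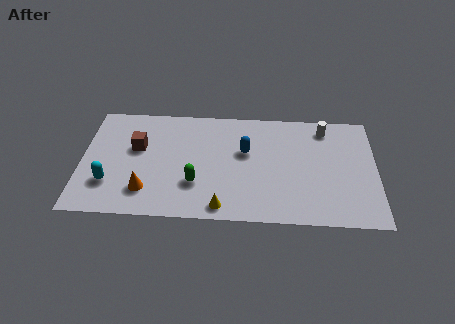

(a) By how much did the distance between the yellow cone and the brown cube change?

-0.4

They were about 6.1 units apart before and 5.7 after — 0.4 units closer together.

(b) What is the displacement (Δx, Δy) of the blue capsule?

(-1.1, 0.4)

The blue capsule started near (9.1, 4.3) and ended near (8.0, 4.7).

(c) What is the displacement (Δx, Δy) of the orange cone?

(2.4, -2.5)

The orange cone was at about (0.8, 4.3) and moved to about (3.2, 1.8).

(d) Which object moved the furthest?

the orange cone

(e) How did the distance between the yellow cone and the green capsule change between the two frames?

+0.5

The distance was about 1.5 in the first image and 2.0 in the second, so they moved 0.5 units further apart.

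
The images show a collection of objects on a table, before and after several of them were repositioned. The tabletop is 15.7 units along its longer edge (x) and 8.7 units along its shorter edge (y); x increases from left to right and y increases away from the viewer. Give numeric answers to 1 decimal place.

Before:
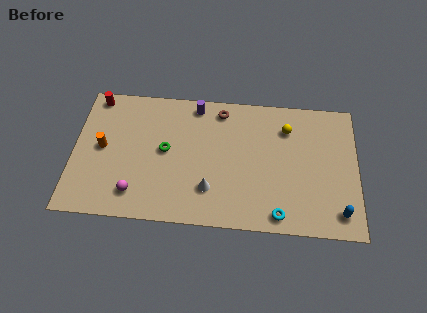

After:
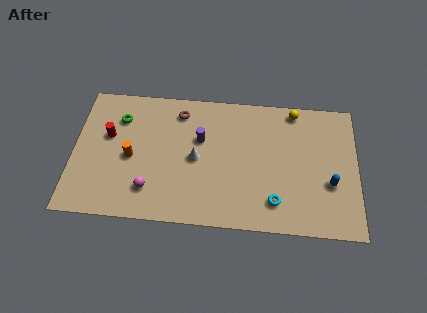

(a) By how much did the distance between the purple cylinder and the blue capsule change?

-2.6

They were about 10.2 units apart before and 7.6 after — 2.6 units closer together.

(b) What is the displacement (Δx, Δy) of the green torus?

(-2.6, 1.9)

From the two frames, the green torus sits at roughly (5.1, 4.6) before and (2.5, 6.5) after.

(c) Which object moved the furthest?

the green torus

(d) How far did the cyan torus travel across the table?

0.8

The cyan torus moved from about (11.4, 1.0) to (11.2, 1.8), a distance of √(0.2² + 0.8²) ≈ 0.8.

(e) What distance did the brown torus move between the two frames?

2.3

The brown torus was near (8.1, 7.5) before and (5.8, 7.2) after, so it travelled √(2.3² + 0.3²) ≈ 2.3 units.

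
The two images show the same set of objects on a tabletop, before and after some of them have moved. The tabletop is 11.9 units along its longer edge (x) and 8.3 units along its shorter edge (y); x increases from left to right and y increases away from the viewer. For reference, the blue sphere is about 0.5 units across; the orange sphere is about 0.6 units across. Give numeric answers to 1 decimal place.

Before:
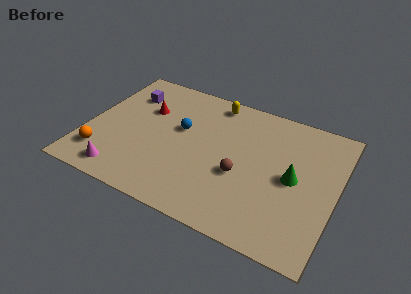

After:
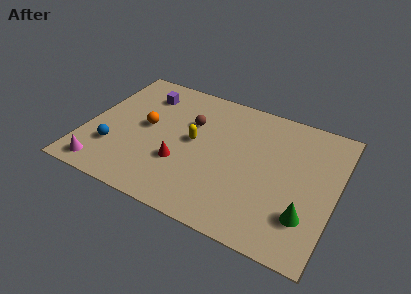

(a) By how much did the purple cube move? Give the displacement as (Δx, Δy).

(0.8, 0.3)

The purple cube started near (1.6, 6.2) and ended near (2.4, 6.5).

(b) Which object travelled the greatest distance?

the blue sphere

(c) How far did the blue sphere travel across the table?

3.8

The blue sphere was near (4.4, 4.9) before and (1.5, 2.4) after, so it travelled √(2.9² + 2.5²) ≈ 3.8 units.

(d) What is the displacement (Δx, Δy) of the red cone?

(2.1, -2.7)

From the two frames, the red cone sits at roughly (2.6, 5.5) before and (4.7, 2.8) after.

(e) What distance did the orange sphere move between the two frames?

3.2

The orange sphere was near (1.0, 1.8) before and (2.8, 4.4) after, so it travelled √(1.8² + 2.6²) ≈ 3.2 units.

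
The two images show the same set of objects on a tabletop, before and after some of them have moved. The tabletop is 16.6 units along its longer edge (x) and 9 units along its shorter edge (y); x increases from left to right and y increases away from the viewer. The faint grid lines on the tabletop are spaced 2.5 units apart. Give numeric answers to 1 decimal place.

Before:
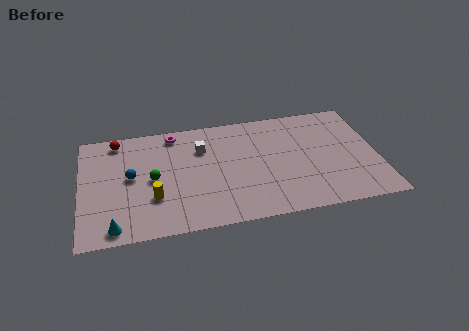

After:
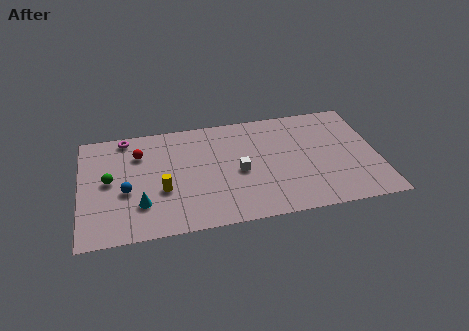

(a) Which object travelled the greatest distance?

the white cube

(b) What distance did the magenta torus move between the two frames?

2.7

From (5.3, 7.9) to (2.6, 8.1), the magenta torus covered √(2.7² + 0.2²) ≈ 2.7 units.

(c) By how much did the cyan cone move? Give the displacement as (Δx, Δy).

(1.5, 1.5)

From the two frames, the cyan cone sits at roughly (1.8, 1.0) before and (3.3, 2.5) after.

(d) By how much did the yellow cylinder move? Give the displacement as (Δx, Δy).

(0.5, 0.5)

The yellow cylinder was at about (4.0, 2.9) and moved to about (4.5, 3.4).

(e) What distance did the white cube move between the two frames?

3.0

From (6.8, 6.4) to (8.8, 4.1), the white cube covered √(2.0² + 2.3²) ≈ 3.0 units.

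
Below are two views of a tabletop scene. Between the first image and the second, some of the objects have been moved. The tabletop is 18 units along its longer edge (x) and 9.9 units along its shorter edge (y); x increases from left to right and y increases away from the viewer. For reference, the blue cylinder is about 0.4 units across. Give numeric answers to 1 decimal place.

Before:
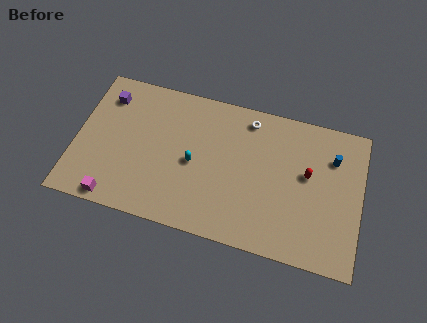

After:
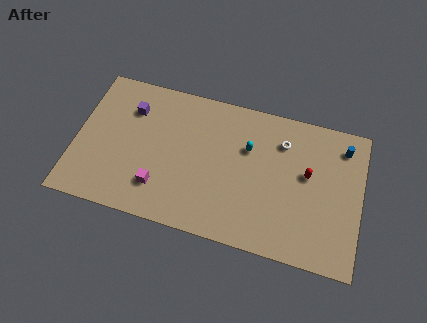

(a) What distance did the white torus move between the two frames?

2.4

The white torus was near (10.7, 8.5) before and (12.9, 7.5) after, so it travelled √(2.2² + 1.0²) ≈ 2.4 units.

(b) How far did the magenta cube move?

3.1

The magenta cube was near (2.8, 0.9) before and (5.5, 2.4) after, so it travelled √(2.7² + 1.5²) ≈ 3.1 units.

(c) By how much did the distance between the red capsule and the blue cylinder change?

+1.1

The distance was about 2.1 in the first image and 3.2 in the second, so they moved 1.1 units further apart.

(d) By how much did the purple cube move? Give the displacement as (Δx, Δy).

(1.6, -0.5)

The purple cube started near (1.7, 7.8) and ended near (3.3, 7.3).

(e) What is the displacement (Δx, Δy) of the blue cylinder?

(0.6, 0.9)

The blue cylinder was at about (16.1, 7.2) and moved to about (16.7, 8.1).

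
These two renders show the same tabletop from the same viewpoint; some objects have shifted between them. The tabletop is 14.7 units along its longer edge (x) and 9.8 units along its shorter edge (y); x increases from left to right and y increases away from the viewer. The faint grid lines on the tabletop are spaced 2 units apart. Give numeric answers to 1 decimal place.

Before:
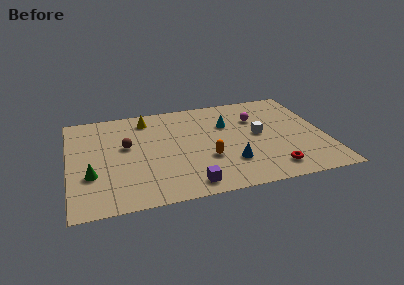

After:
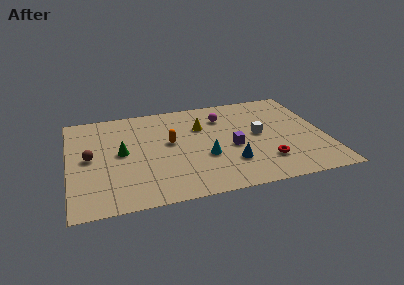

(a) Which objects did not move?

the white cube and the blue cone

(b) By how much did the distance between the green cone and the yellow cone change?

-1.0

Before: roughly 6.0 units apart; after: 5.0. That's 1.0 units closer together.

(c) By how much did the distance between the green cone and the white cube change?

-2.0

The distance was about 9.9 in the first image and 7.9 in the second, so they moved 2.0 units closer together.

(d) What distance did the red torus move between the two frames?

0.9

From (11.4, 1.6) to (11.1, 2.4), the red torus covered √(0.3² + 0.8²) ≈ 0.9 units.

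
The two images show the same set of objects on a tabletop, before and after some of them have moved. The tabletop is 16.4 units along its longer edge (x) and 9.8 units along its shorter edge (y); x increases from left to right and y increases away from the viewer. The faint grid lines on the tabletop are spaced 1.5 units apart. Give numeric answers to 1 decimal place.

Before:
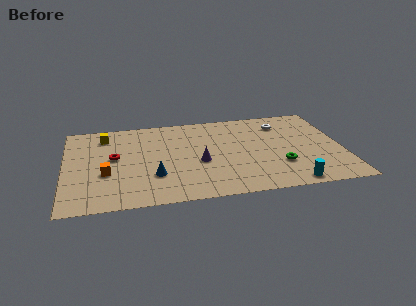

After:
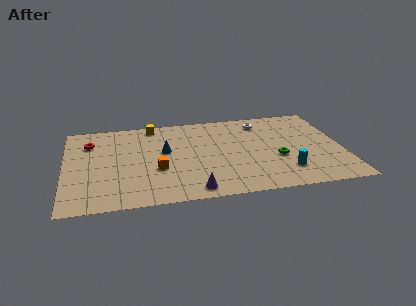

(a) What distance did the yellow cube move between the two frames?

3.0

From (2.4, 8.0) to (5.3, 8.8), the yellow cube covered √(2.9² + 0.8²) ≈ 3.0 units.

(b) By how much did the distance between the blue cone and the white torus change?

-2.7

They were about 9.1 units apart before and 6.4 after — 2.7 units closer together.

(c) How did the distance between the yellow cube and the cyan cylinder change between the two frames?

-2.8

Before: roughly 12.8 units apart; after: 10.0. That's 2.8 units closer together.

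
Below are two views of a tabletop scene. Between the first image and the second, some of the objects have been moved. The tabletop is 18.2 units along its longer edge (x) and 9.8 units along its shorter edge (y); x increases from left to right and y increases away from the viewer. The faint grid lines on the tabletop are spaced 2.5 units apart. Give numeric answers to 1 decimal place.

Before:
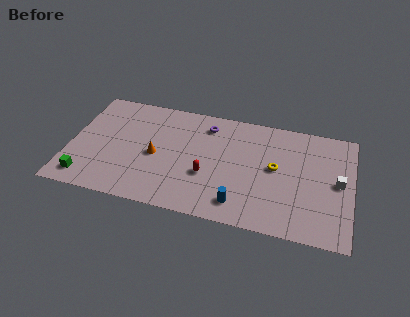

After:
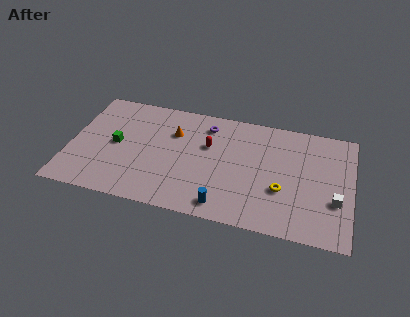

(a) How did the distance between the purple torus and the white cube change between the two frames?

+0.6

The distance was about 9.1 in the first image and 9.7 in the second, so they moved 0.6 units further apart.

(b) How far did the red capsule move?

2.6

The red capsule moved from about (9.0, 3.6) to (8.9, 6.2), a distance of √(0.1² + 2.6²) ≈ 2.6.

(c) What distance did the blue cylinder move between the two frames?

1.1

The blue cylinder moved from about (11.2, 1.7) to (10.2, 1.3), a distance of √(1.0² + 0.4²) ≈ 1.1.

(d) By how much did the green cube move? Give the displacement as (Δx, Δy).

(1.7, 3.4)

The green cube was at about (1.3, 1.5) and moved to about (3.0, 4.9).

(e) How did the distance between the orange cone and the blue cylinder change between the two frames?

+0.3

They were about 6.3 units apart before and 6.6 after — 0.3 units further apart.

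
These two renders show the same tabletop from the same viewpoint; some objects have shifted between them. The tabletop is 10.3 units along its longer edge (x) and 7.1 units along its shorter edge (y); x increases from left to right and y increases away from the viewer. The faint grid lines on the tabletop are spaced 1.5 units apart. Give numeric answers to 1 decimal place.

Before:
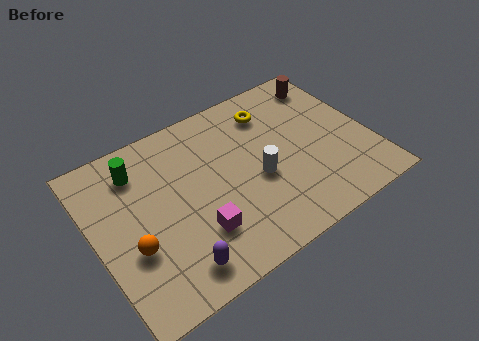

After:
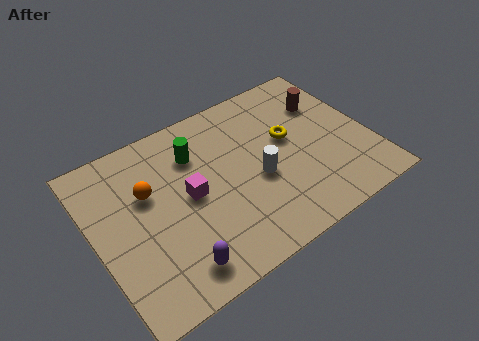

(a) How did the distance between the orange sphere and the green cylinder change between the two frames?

-1.1

The distance was about 3.1 in the first image and 2.0 in the second, so they moved 1.1 units closer together.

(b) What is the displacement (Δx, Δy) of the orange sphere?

(0.9, 1.9)

From the two frames, the orange sphere sits at roughly (1.2, 2.6) before and (2.1, 4.5) after.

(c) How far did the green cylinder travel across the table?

2.1

From (1.9, 5.6) to (4.0, 5.2), the green cylinder covered √(2.1² + 0.4²) ≈ 2.1 units.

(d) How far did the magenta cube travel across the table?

1.6

The magenta cube moved from about (3.5, 2.0) to (3.5, 3.6), a distance of √(0.0² + 1.6²) ≈ 1.6.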